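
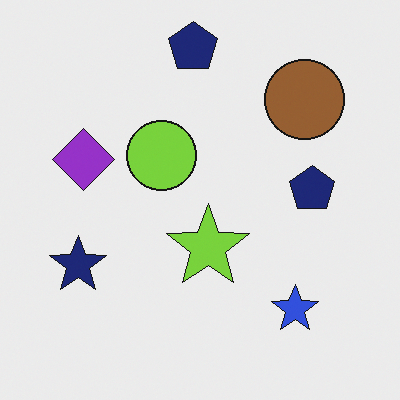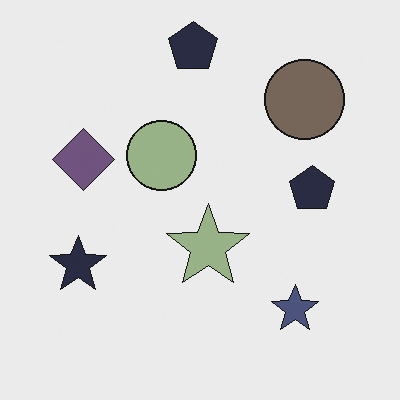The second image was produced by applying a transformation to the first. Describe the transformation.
The second image is the first heavily desaturated.

All colors are more muted and greyish — a global saturation change.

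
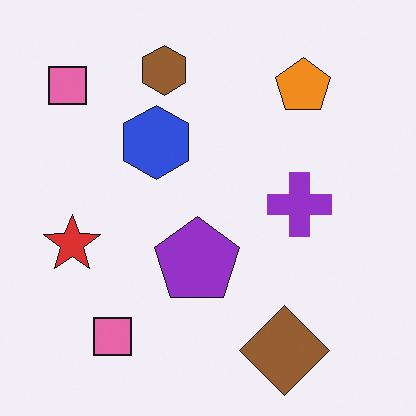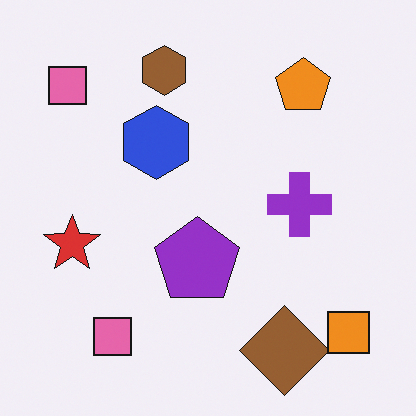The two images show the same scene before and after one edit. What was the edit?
The transformation is: overlaid with an additional orange square.

An orange square appears in the second image that is absent from the first.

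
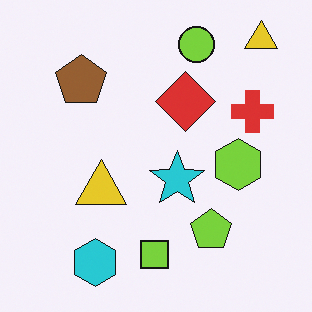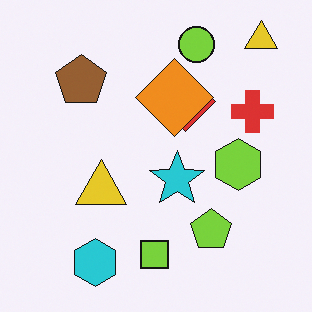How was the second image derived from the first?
This is the original image overlaid with an additional orange diamond.

An orange diamond appears in the second image that is absent from the first.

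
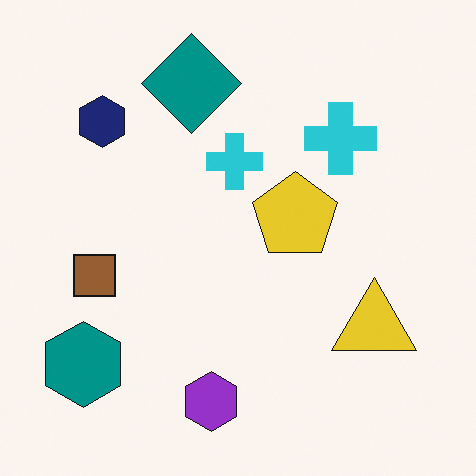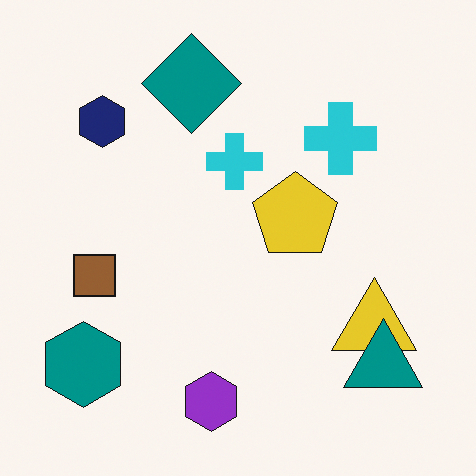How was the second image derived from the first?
This is the original image overlaid with an additional teal triangle.

A teal triangle appears in the second image that is absent from the first.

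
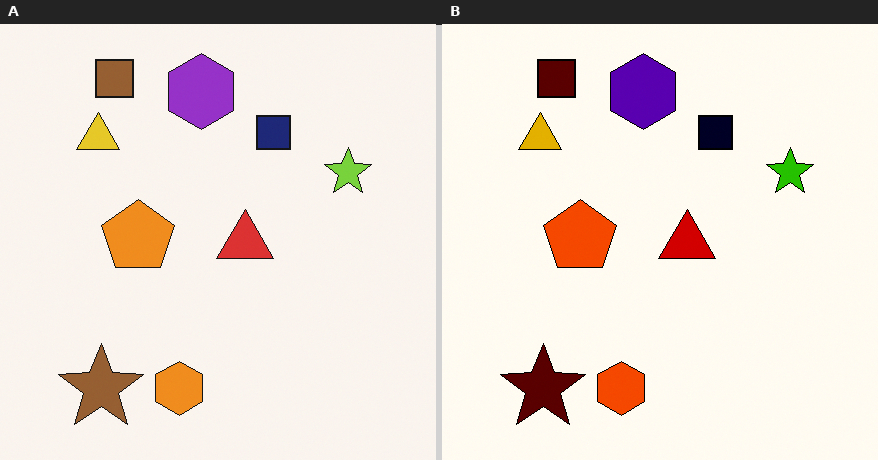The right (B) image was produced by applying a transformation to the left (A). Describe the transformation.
The transformation is: given much higher contrast.

Tones are pushed away from mid-grey across the whole image — a global contrast change.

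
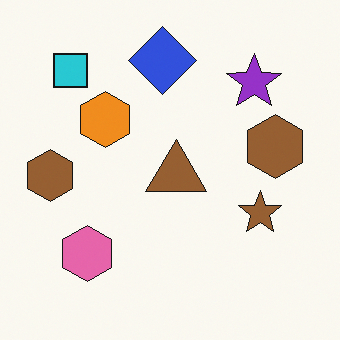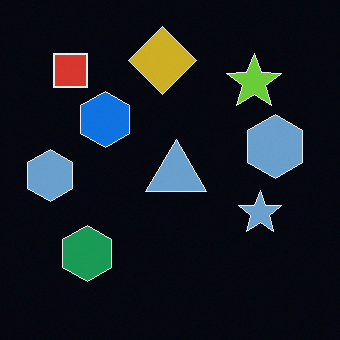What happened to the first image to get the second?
It was color-inverted (negative).

The light background has become dark and every shape's color is its complement — a photographic negative.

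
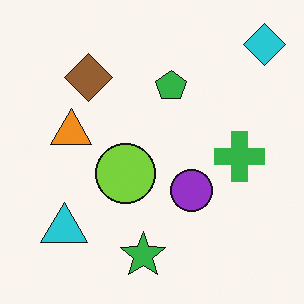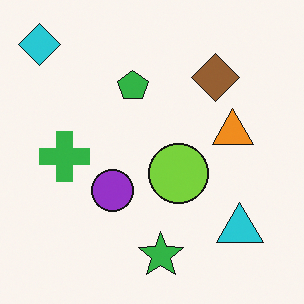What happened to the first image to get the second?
The transformation is: flipped horizontally (left ↔ right).

The cyan diamond is in the top-right of the first image and the top-left of the second — shapes on opposite sides of the vertical midline have swapped in a mirror flip.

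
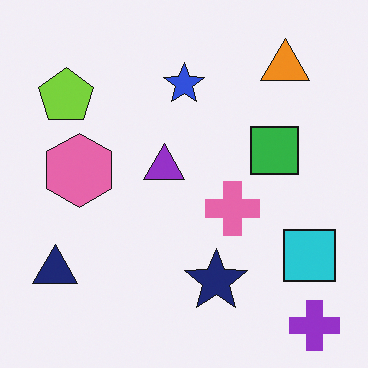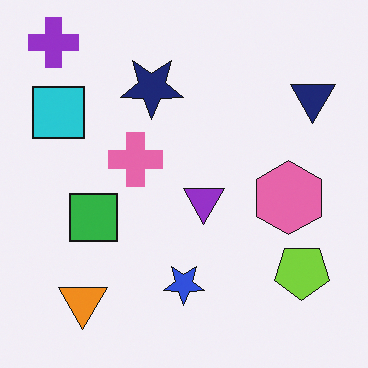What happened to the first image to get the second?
The second image is the first rotated 180°.

The purple cross sits in the bottom-right of the first image and the top-left of the second — consistent with a whole-image 180° rotation.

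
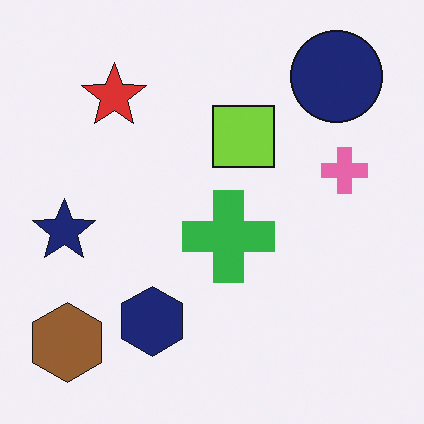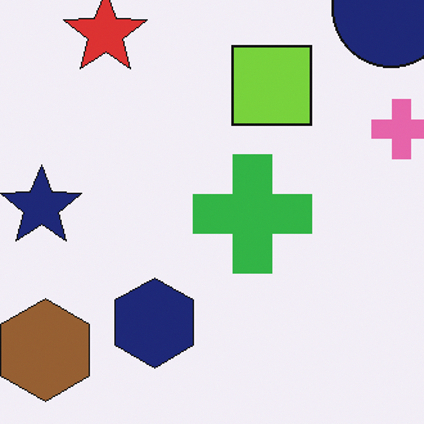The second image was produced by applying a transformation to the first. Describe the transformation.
The transformation is: cropped to a modestly smaller region and rescaled.

The visible shapes are larger and the field of view is narrower; shapes near the original edges may be partly or wholly outside the frame — a crop-and-rescale.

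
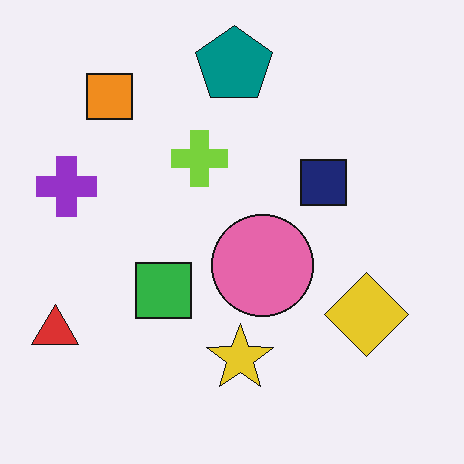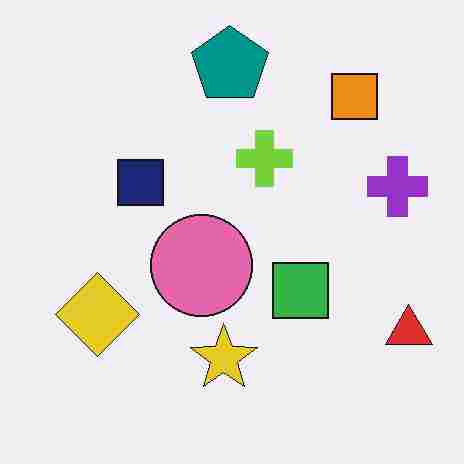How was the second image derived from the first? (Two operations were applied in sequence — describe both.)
The image was flipped horizontally (left ↔ right), then heavily JPEG-compressed with obvious blocking artifacts.

The red triangle is in the bottom-left of the first image and the bottom-right of the second — shapes on opposite sides of the vertical midline have swapped in a mirror flip. Blocky 8×8 compression artifacts appear around shape edges and the flat background shows ringing — characteristic JPEG degradation.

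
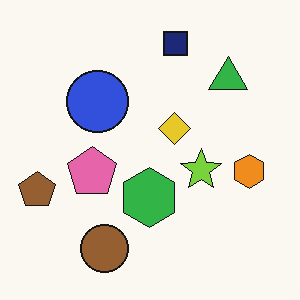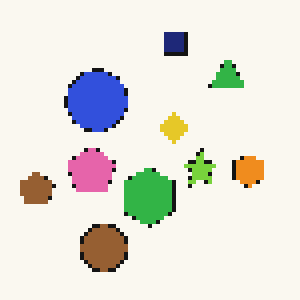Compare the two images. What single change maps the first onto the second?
It was mildly pixelated.

Shapes are reduced to large square blocks; fine edges and outlines are lost — a downscale-then-upscale (mosaic) effect.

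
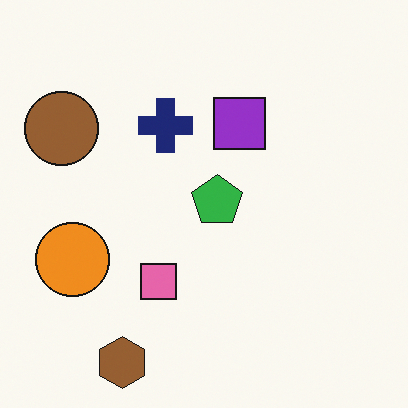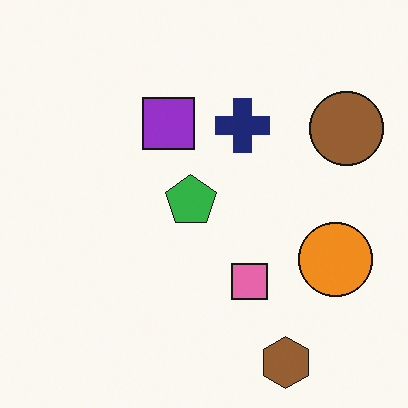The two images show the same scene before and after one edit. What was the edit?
The second image is the first flipped horizontally (left ↔ right).

The brown circle is in the top-left of the first image and the top-right of the second — shapes on opposite sides of the vertical midline have swapped in a mirror flip.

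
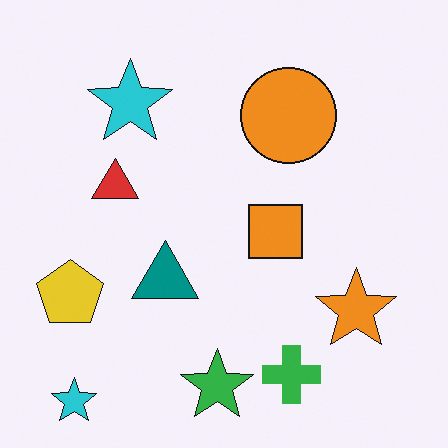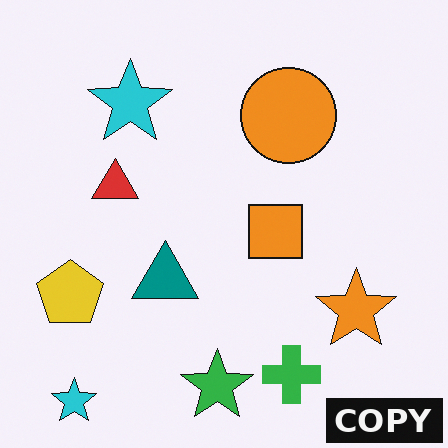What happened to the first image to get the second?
Watermarked with the text "COPY" in the lower-right corner.

A dark label reading "COPY" appears in the lower-right corner.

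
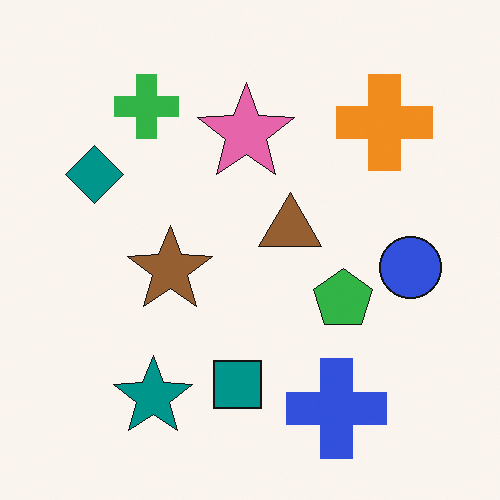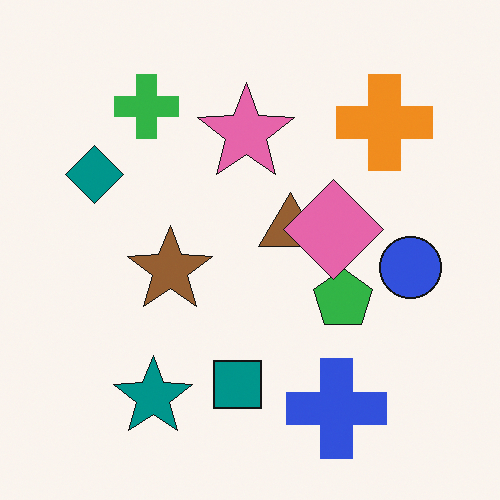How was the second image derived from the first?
It was overlaid with an additional pink diamond.

A pink diamond appears in the second image that is absent from the first.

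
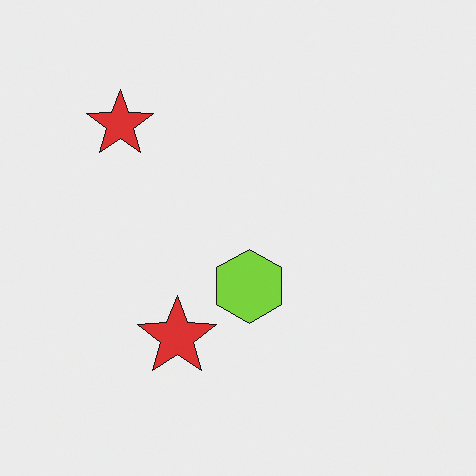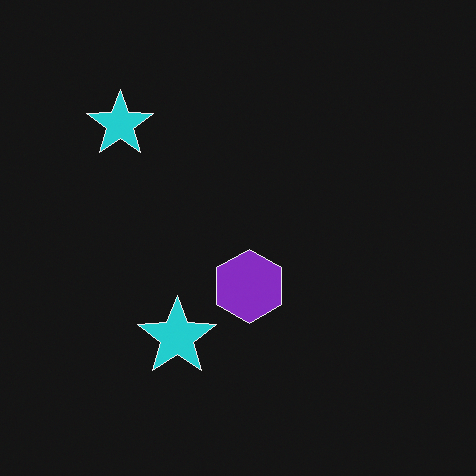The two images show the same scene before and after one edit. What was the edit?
The second image is the first color-inverted (negative).

The light background has become dark and every shape's color is its complement — a photographic negative.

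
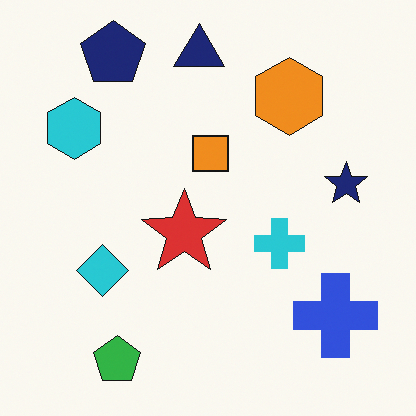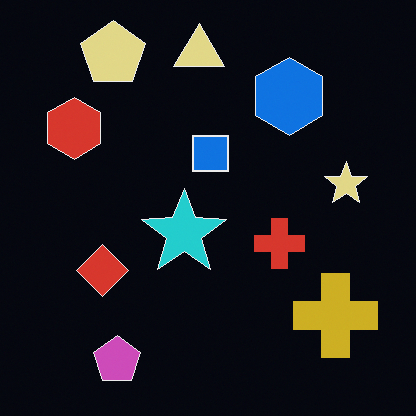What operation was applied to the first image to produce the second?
The image was color-inverted (negative).

The light background has become dark and every shape's color is its complement — a photographic negative.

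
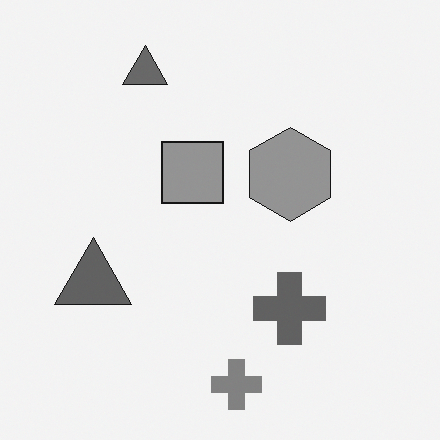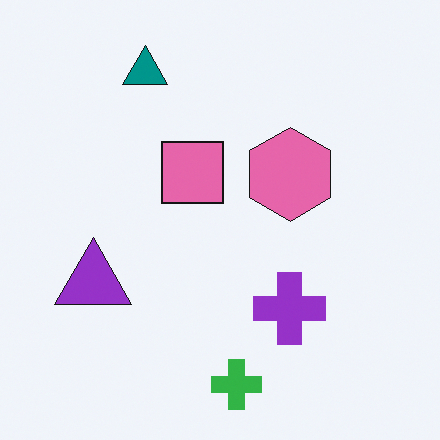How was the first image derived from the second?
It was converted to grayscale.

All color is removed — every shape is now a shade of grey.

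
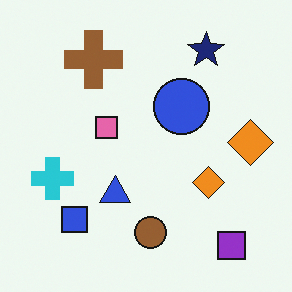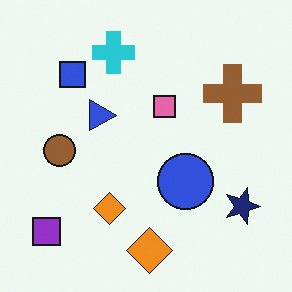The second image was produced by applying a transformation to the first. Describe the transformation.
This is the original image rotated 90° clockwise.

The purple square sits in the bottom-right of the first image and the bottom-left of the second — consistent with a whole-image 90° clockwise rotation.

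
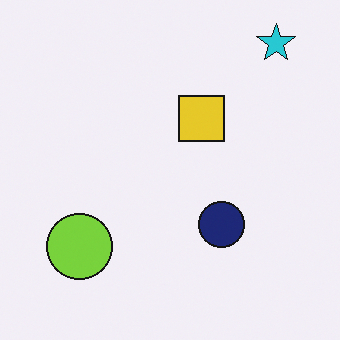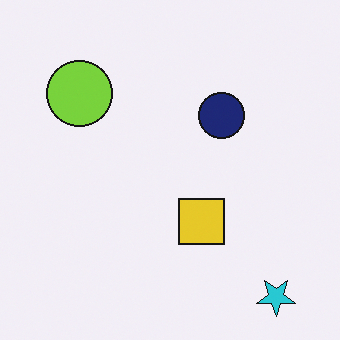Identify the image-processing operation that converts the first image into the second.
The second image is the first flipped vertically (top ↔ bottom).

The cyan star is in the top-right of the first image and the bottom-right of the second — shapes on opposite sides of the horizontal midline have swapped in a mirror flip.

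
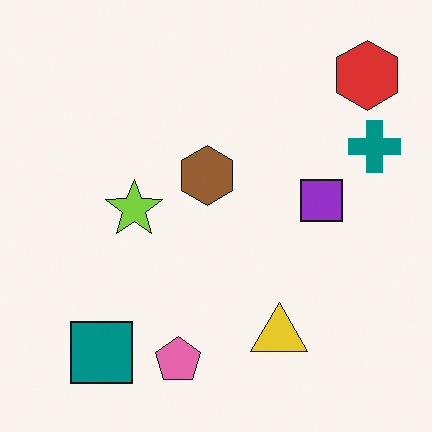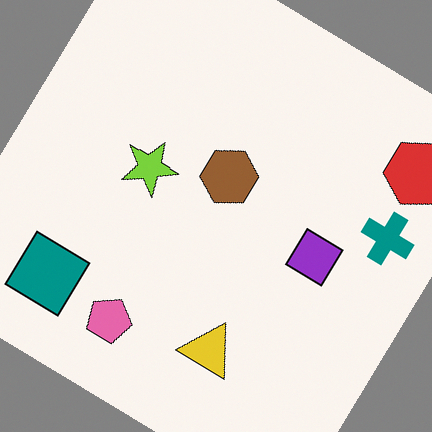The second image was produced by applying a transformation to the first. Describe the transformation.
This is the original image rotated clockwise by a large amount — several tens of degrees.

Every shape is tilted by the same angle and the image corners show triangular fill wedges — a whole-image rotation by a non-right angle.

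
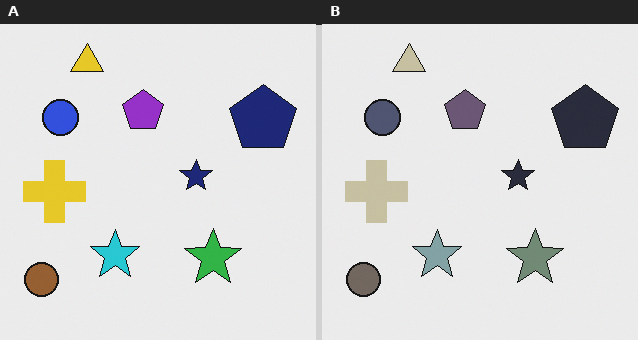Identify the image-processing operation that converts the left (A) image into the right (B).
The image was made much more muted (saturation change).

All colors are more muted and greyish — a global saturation change.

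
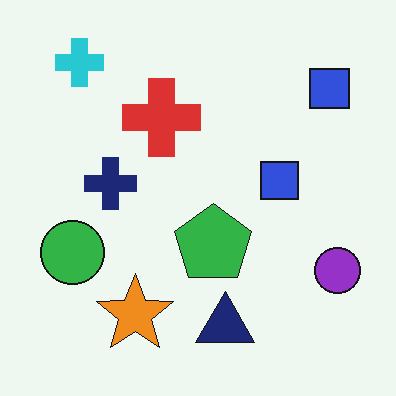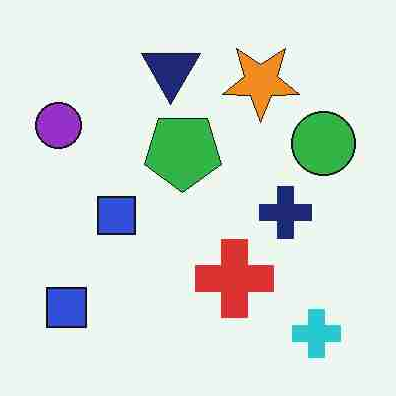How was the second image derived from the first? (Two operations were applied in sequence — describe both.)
The second image is the first heavily JPEG-compressed with obvious blocking artifacts, then rotated 180°.

Blocky 8×8 compression artifacts appear around shape edges and the flat background shows ringing — characteristic JPEG degradation. The cyan cross sits in the top-left of the first image and the bottom-right of the second — consistent with a whole-image 180° rotation.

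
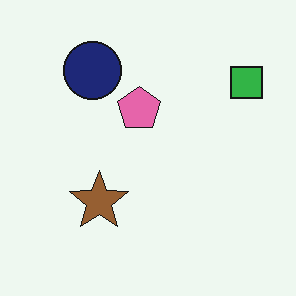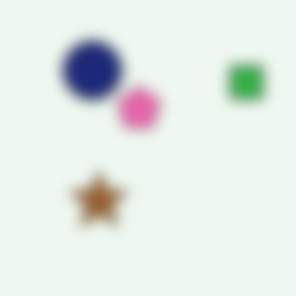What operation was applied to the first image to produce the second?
This is the original image strongly gaussian-blurred.

Shape edges and outlines are uniformly softened across the whole image.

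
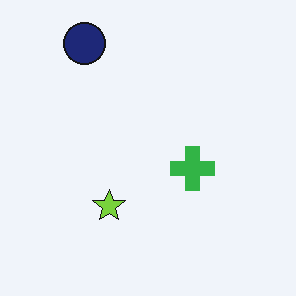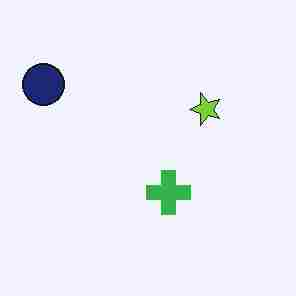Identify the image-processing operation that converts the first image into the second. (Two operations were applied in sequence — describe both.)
This is the original image transposed (reflected across the top-left ↔ bottom-right diagonal), then degraded with heavy JPEG compression.

Shapes have swapped their row and column positions — what was in the top-right is now in the bottom-left — a diagonal reflection. Blocky 8×8 compression artifacts appear around shape edges and the flat background shows ringing — characteristic JPEG degradation.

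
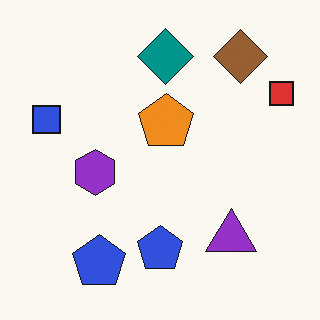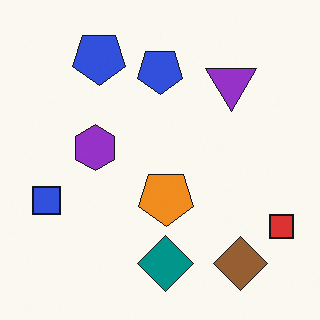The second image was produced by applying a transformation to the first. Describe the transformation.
The transformation is: flipped vertically (top ↔ bottom).

The brown diamond is in the top-right of the first image and the bottom-right of the second — shapes on opposite sides of the horizontal midline have swapped in a mirror flip.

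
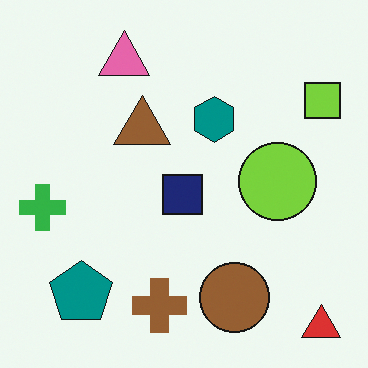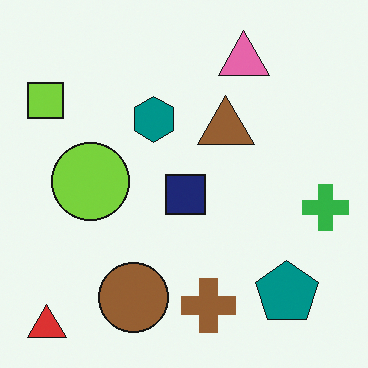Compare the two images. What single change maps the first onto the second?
It was flipped horizontally (left ↔ right).

The green cross is in the left of the first image and the right of the second — shapes on opposite sides of the vertical midline have swapped in a mirror flip.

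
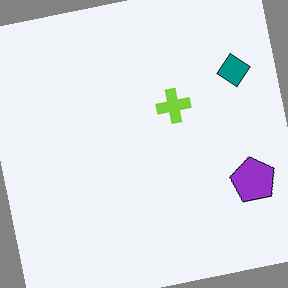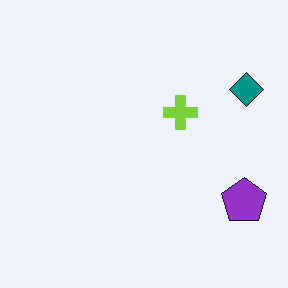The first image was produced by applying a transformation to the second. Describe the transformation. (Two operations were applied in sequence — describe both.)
This is the original image rotated counter-clockwise by a slight angle, then given moderate JPEG compression.

Every shape is tilted by the same angle and the image corners show triangular fill wedges — a whole-image rotation by a non-right angle. Blocky 8×8 compression artifacts appear around shape edges and the flat background shows ringing — characteristic JPEG degradation.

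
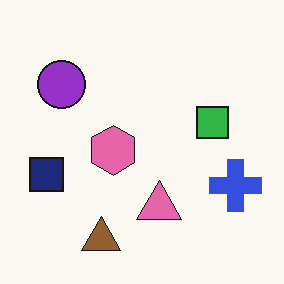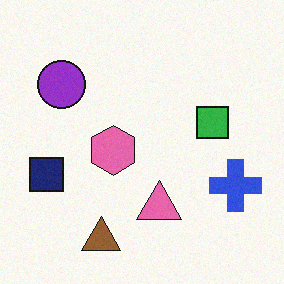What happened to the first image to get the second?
The transformation is: degraded with light additive noise.

Random speckle covers the whole image, including the flat background.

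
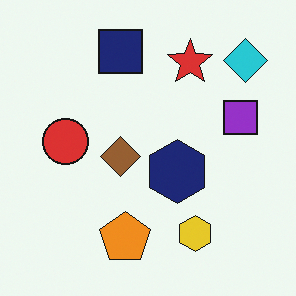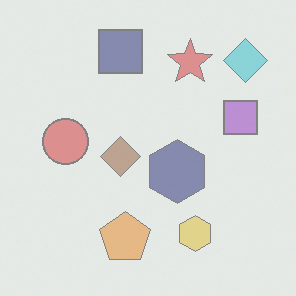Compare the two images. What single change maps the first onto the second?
Washed out (contrast reduced).

Tones are pushed toward mid-grey across the whole image — a global contrast change.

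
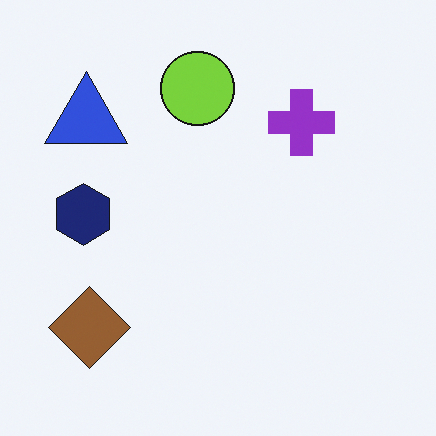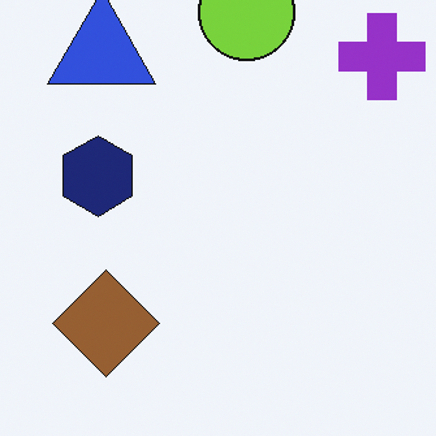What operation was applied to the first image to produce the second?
The image was cropped to a modestly smaller region and rescaled.

The visible shapes are larger and the field of view is narrower; shapes near the original edges may be partly or wholly outside the frame — a crop-and-rescale.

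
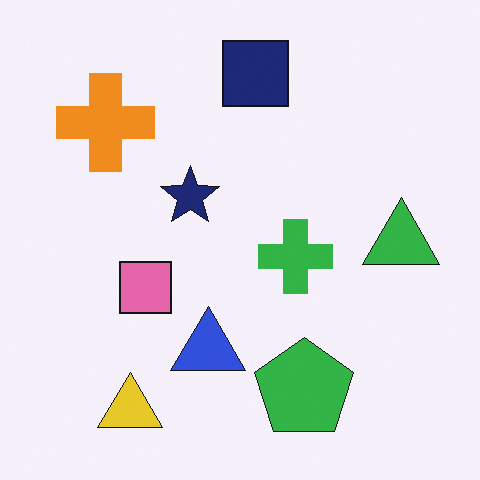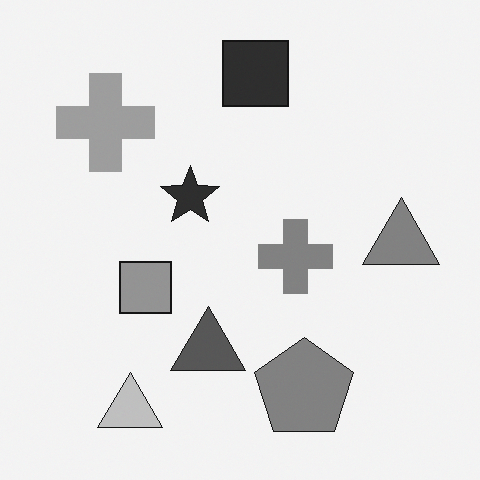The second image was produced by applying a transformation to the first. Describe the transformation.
The second image is the first converted to grayscale.

All color is removed — every shape is now a shade of grey.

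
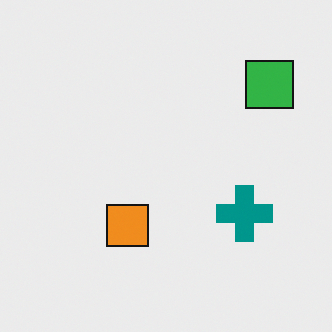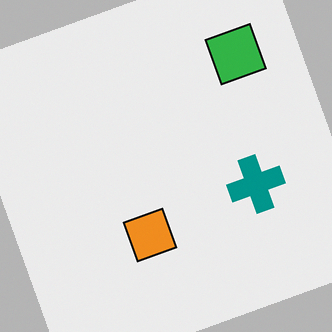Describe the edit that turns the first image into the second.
Rotated counter-clockwise by a moderate amount.

Every shape is tilted by the same angle and the image corners show triangular fill wedges — a whole-image rotation by a non-right angle.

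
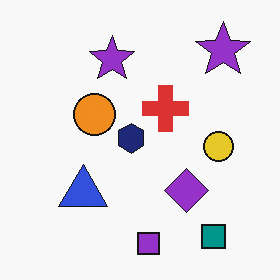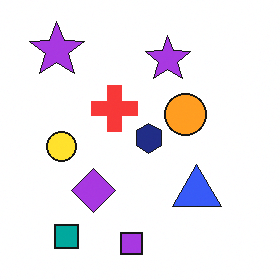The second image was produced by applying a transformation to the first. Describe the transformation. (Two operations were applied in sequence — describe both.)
The image was brightened a little, then flipped horizontally (left ↔ right).

Every pixel — background and shapes alike — is uniformly brightened. The yellow circle is in the right of the first image and the left of the second — shapes on opposite sides of the vertical midline have swapped in a mirror flip.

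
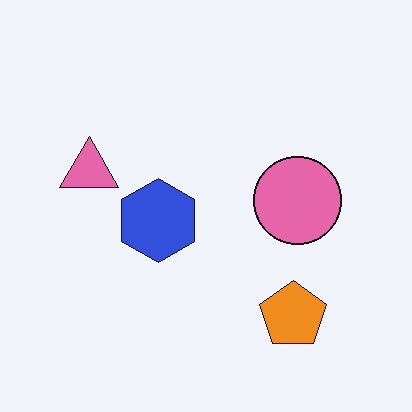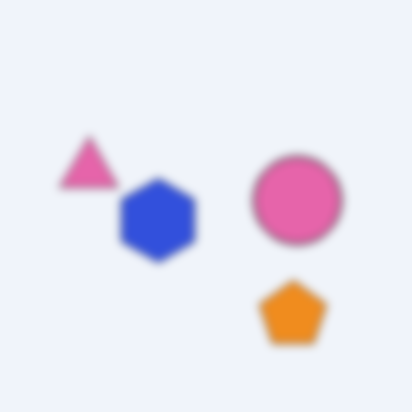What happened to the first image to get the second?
This is the original image moderately blurred.

Shape edges and outlines are uniformly softened across the whole image.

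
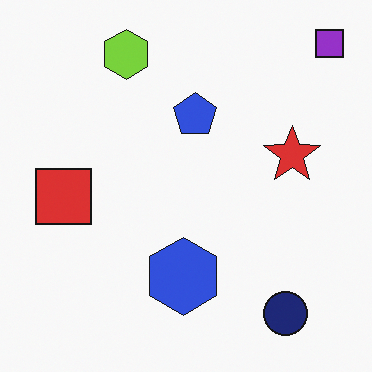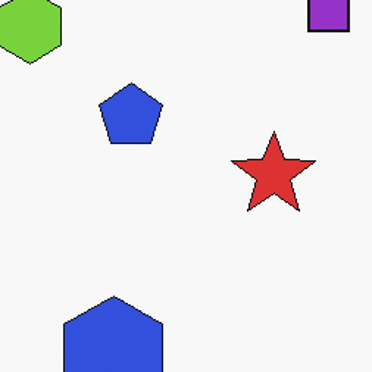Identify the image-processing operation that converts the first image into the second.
The image was cropped slightly and scaled back up.

The visible shapes are larger and the field of view is narrower; shapes near the original edges may be partly or wholly outside the frame — a crop-and-rescale.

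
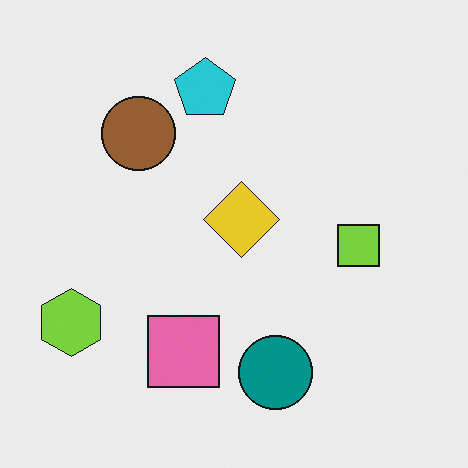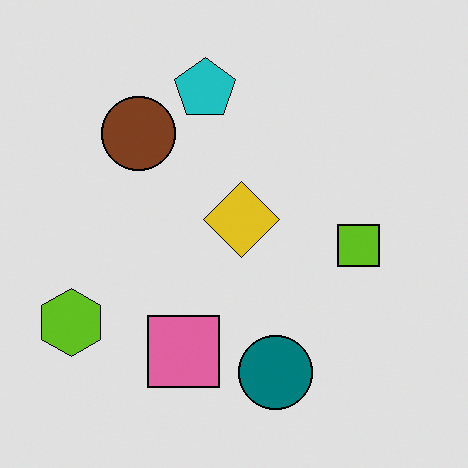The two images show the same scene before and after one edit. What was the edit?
Moderately posterized.

Each flat color has snapped to a coarser quantized level — most visibly, the near-white background has dropped to a flat grey.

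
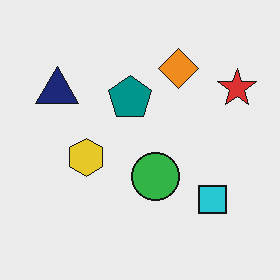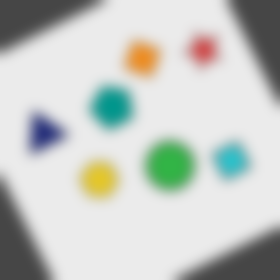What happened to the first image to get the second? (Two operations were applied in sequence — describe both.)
It was rotated counter-clockwise by a moderate amount, then strongly gaussian-blurred.

Every shape is tilted by the same angle and the image corners show triangular fill wedges — a whole-image rotation by a non-right angle. Shape edges and outlines are uniformly softened across the whole image.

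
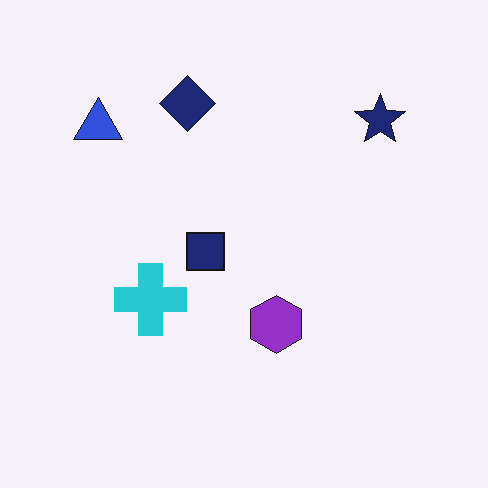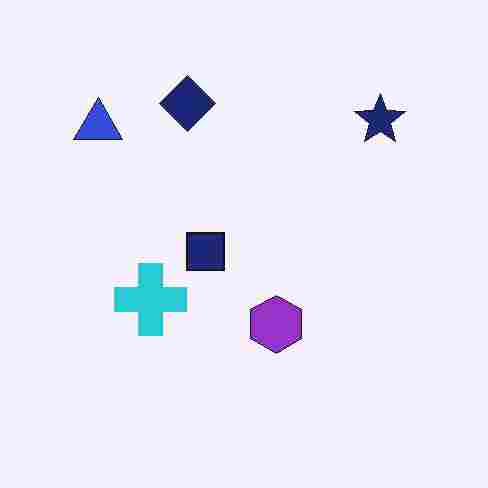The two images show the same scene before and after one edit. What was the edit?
The second image is the first degraded with heavy JPEG compression.

Blocky 8×8 compression artifacts appear around shape edges and the flat background shows ringing — characteristic JPEG degradation.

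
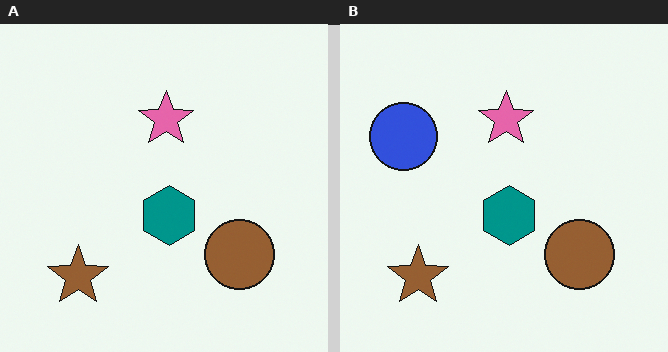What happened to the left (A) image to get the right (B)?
The transformation is: overlaid with an additional blue circle.

A blue circle appears in the right (B) image that is absent from the left (A).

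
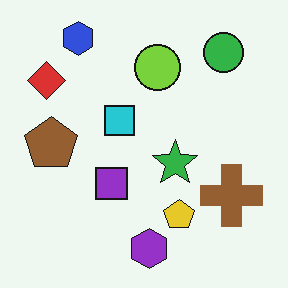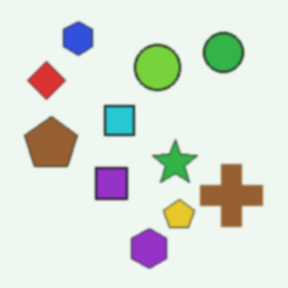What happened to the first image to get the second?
Lightly blurred.

Shape edges and outlines are uniformly softened across the whole image.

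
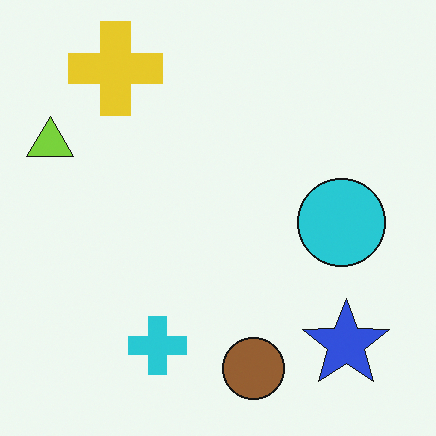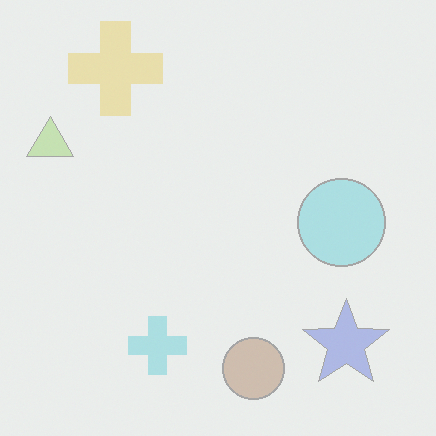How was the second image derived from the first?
The second image is the first given much lower contrast.

Tones are pushed toward mid-grey across the whole image — a global contrast change.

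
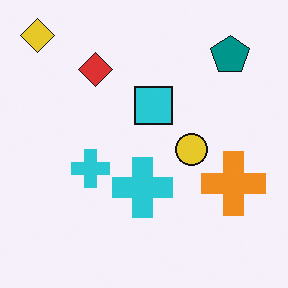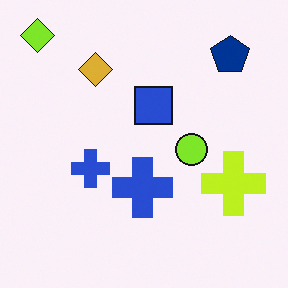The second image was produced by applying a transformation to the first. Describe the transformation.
The second image is the first hue-shifted by a small amount.

Every shape's color has rotated by the same amount around the hue wheel — a uniform hue shift.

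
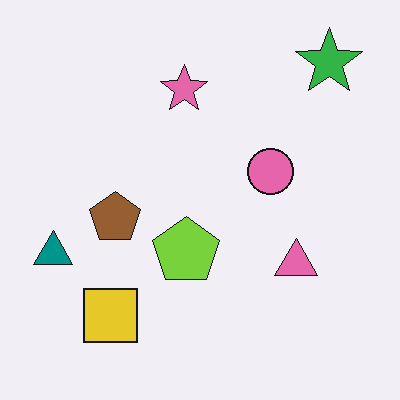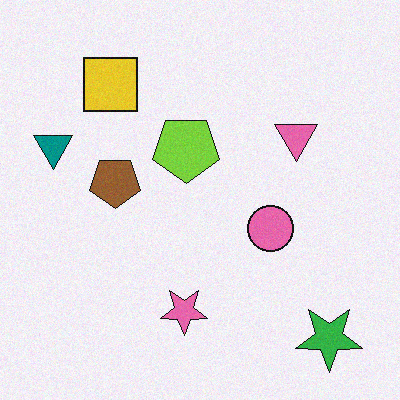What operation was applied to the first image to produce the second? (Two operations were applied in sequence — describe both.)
The transformation is: flipped vertically (top ↔ bottom), then degraded with a light layer of grain.

The green star is in the top-right of the first image and the bottom-right of the second — shapes on opposite sides of the horizontal midline have swapped in a mirror flip. Random speckle covers the whole image, including the flat background.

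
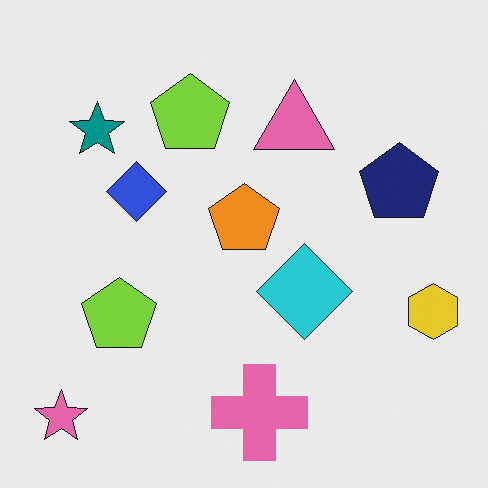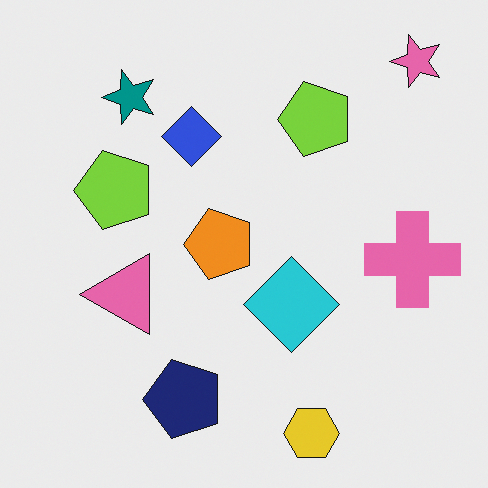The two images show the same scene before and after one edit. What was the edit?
The image was transposed (reflected across the top-left ↔ bottom-right diagonal).

Shapes have swapped their row and column positions — what was in the top-right is now in the bottom-left — a diagonal reflection.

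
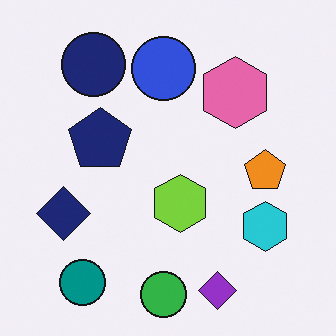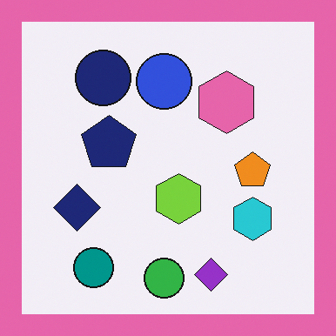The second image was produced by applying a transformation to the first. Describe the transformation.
The image was framed with a pink border.

A solid pink frame runs around the edge of the second image, with the content slightly shrunk inside it.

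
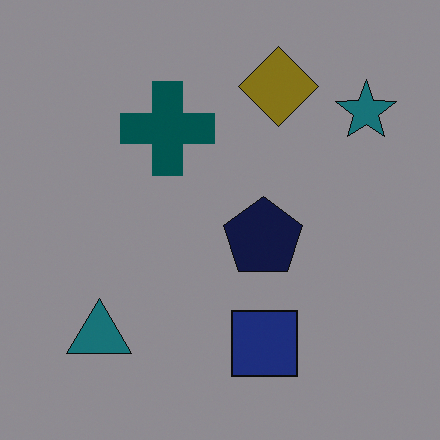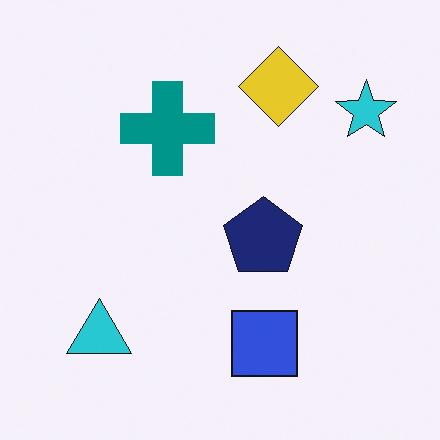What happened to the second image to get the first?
It was substantially darkened.

Every pixel — background and shapes alike — is uniformly darkened.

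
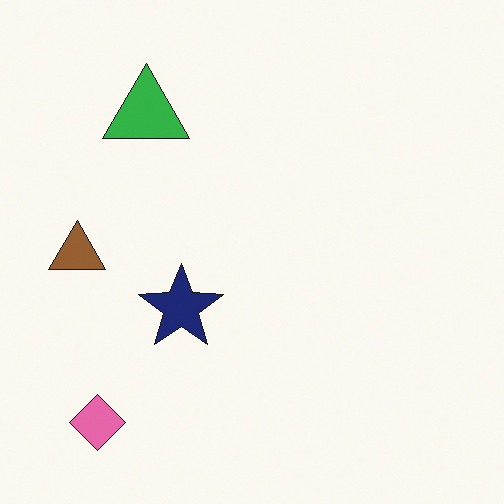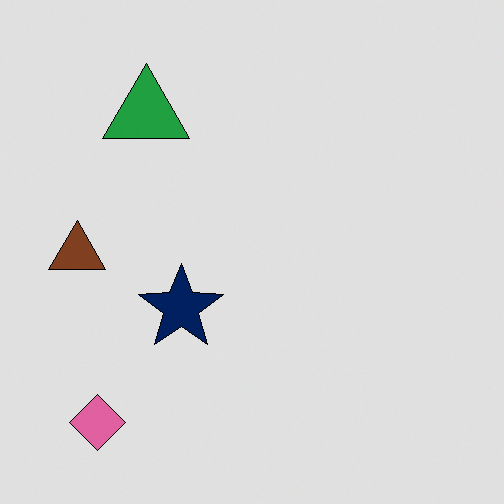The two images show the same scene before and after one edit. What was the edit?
It was posterized to a reduced palette.

Each flat color has snapped to a coarser quantized level — most visibly, the near-white background has dropped to a flat grey.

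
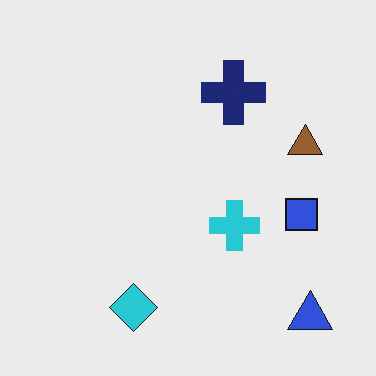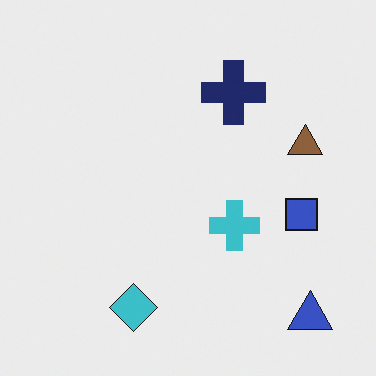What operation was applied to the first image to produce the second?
The transformation is: slightly desaturated.

All colors are more muted and greyish — a global saturation change.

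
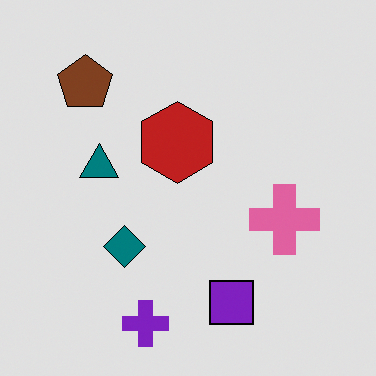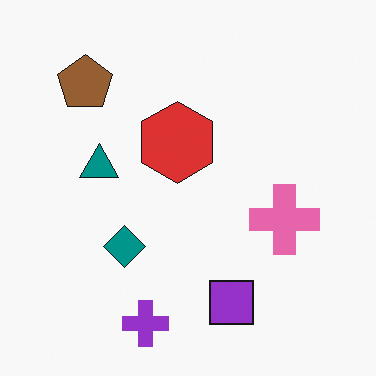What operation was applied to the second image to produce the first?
The first image is the second moderately posterized.

Each flat color has snapped to a coarser quantized level — most visibly, the near-white background has dropped to a flat grey.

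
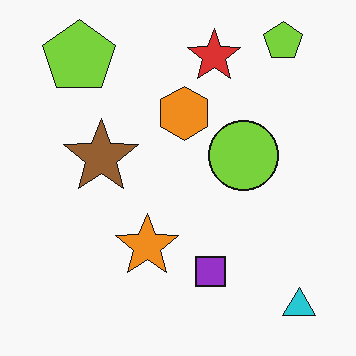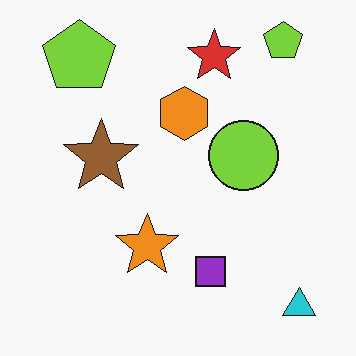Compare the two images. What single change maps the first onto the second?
The second image is the first given moderate JPEG compression.

Blocky 8×8 compression artifacts appear around shape edges and the flat background shows ringing — characteristic JPEG degradation.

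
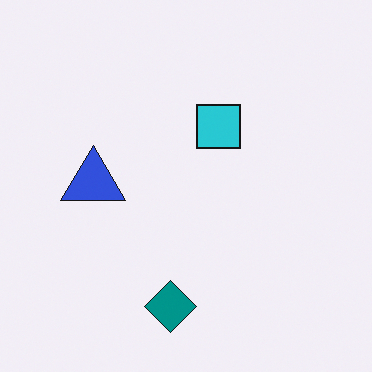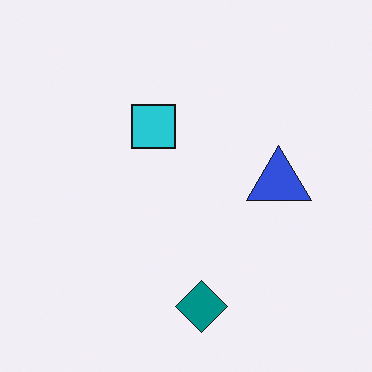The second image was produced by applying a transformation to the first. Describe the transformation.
The image was flipped horizontally (left ↔ right).

The blue triangle is in the left of the first image and the right of the second — shapes on opposite sides of the vertical midline have swapped in a mirror flip.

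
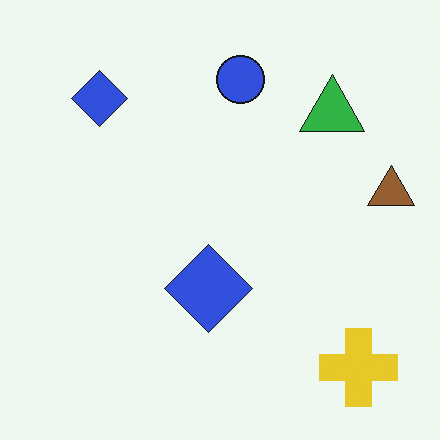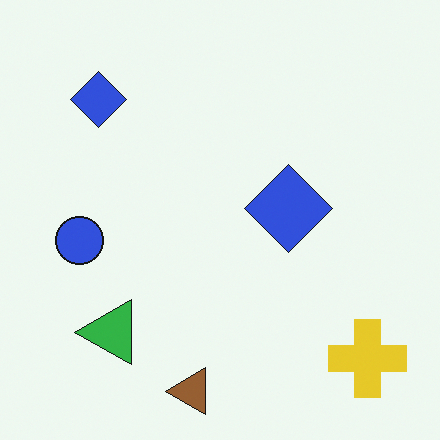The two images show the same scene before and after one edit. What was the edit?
This is the original image transposed (reflected across the top-left ↔ bottom-right diagonal).

Shapes have swapped their row and column positions — what was in the top-right is now in the bottom-left — a diagonal reflection.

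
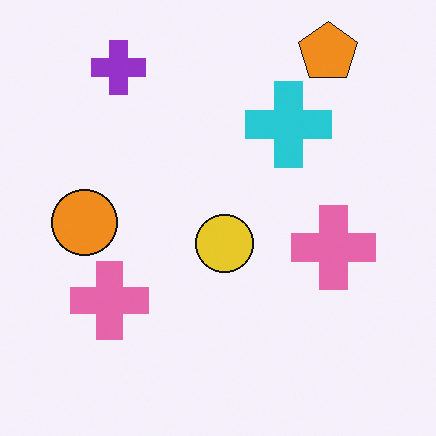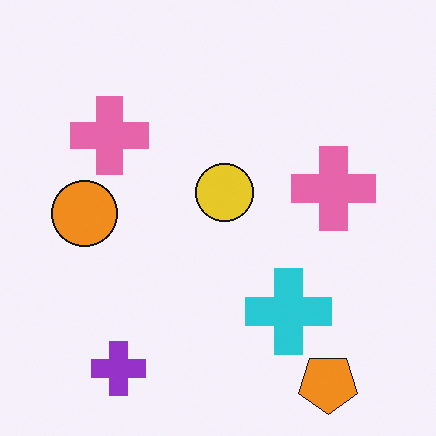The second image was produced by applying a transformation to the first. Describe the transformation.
The image was flipped vertically (top ↔ bottom).

The orange pentagon is in the top-right of the first image and the bottom-right of the second — shapes on opposite sides of the horizontal midline have swapped in a mirror flip.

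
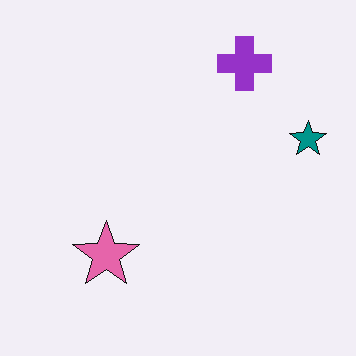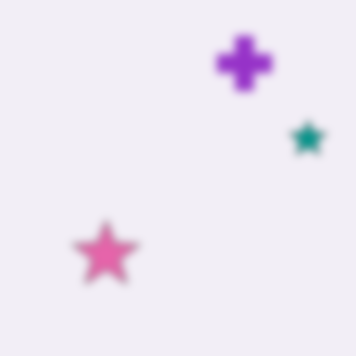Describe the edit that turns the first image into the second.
Noticeably gaussian-blurred.

Shape edges and outlines are uniformly softened across the whole image.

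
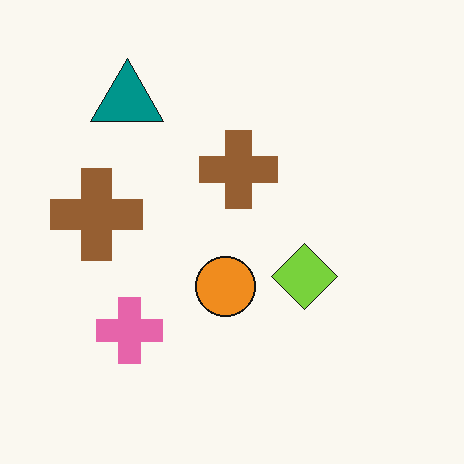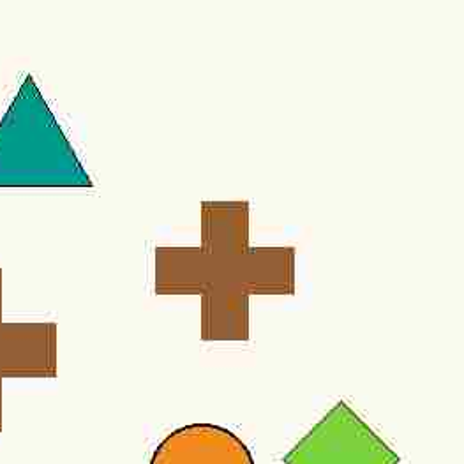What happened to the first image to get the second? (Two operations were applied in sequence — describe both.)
The image was degraded with heavy JPEG compression, then cropped tightly and scaled back up.

Blocky 8×8 compression artifacts appear around shape edges and the flat background shows ringing — characteristic JPEG degradation. The visible shapes are larger and the field of view is narrower; shapes near the original edges may be partly or wholly outside the frame — a crop-and-rescale.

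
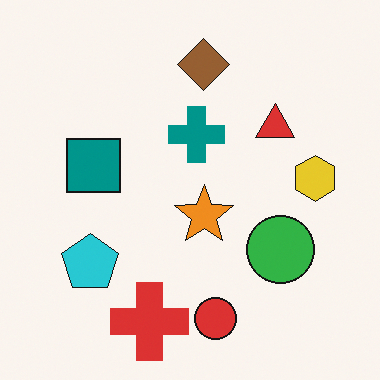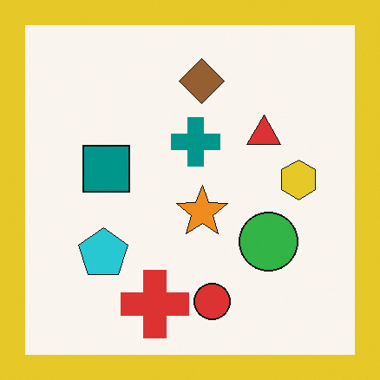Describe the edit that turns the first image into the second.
The second image is the first framed with a yellow border.

A solid yellow frame runs around the edge of the second image, with the content slightly shrunk inside it.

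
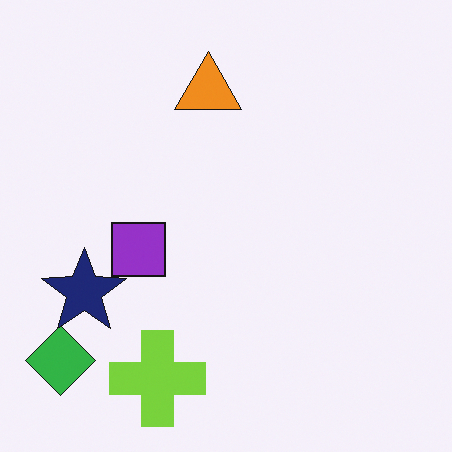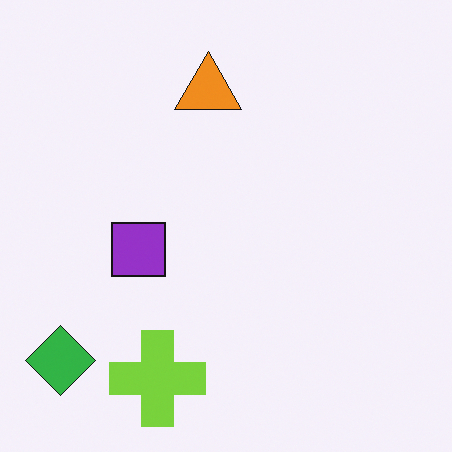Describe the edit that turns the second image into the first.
It was overlaid with an additional navy star.

A navy star appears in the first image that is absent from the second.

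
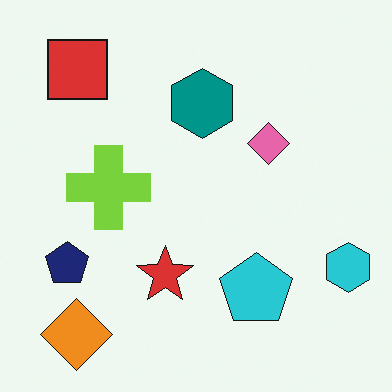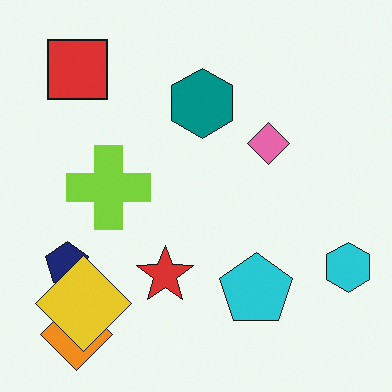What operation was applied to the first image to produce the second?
The transformation is: overlaid with an additional yellow diamond.

A yellow diamond appears in the second image that is absent from the first.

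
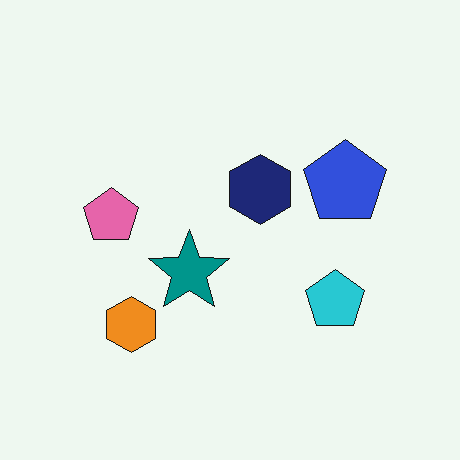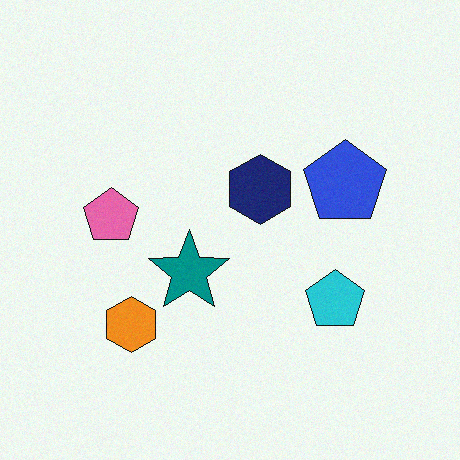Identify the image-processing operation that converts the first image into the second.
The image was degraded with a light layer of grain.

Random speckle covers the whole image, including the flat background.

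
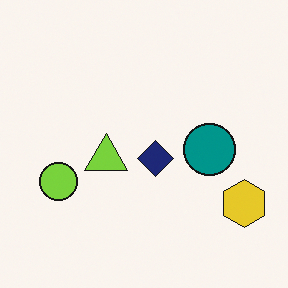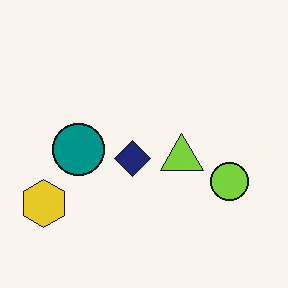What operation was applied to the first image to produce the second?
It was flipped horizontally (left ↔ right).

The yellow hexagon is in the bottom-right of the first image and the bottom-left of the second — shapes on opposite sides of the vertical midline have swapped in a mirror flip.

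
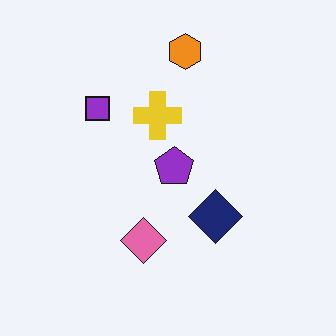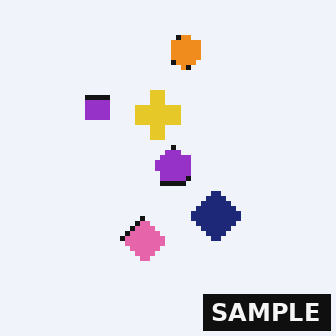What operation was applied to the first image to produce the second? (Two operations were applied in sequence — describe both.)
It was lightly pixelated (a mild mosaic effect), then watermarked with the text "SAMPLE" in the lower-right corner.

Shapes are reduced to large square blocks; fine edges and outlines are lost — a downscale-then-upscale (mosaic) effect. A dark label reading "SAMPLE" appears in the lower-right corner.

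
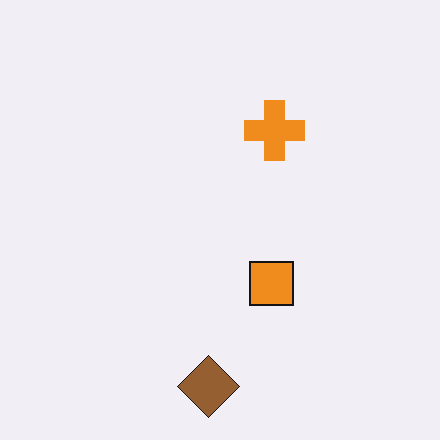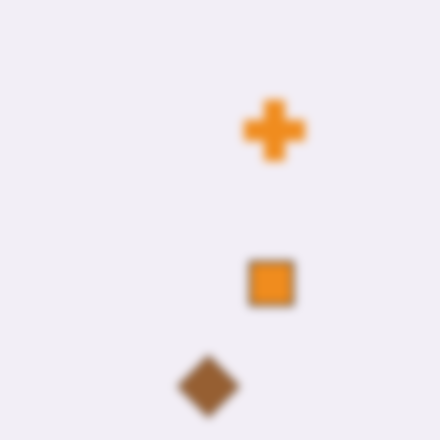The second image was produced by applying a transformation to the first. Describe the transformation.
The second image is the first moderately blurred.

Shape edges and outlines are uniformly softened across the whole image.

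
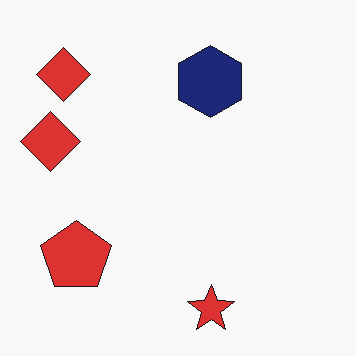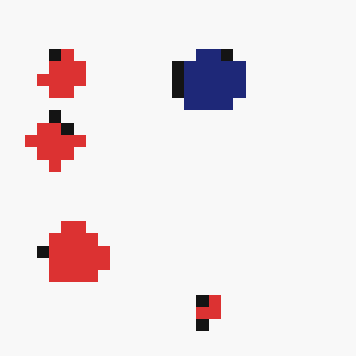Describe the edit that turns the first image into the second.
The image was heavily pixelated into large blocks.

Shapes are reduced to large square blocks; fine edges and outlines are lost — a downscale-then-upscale (mosaic) effect.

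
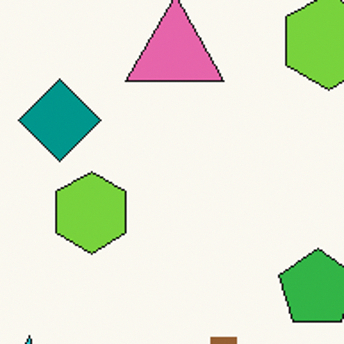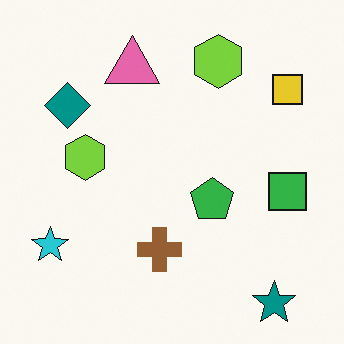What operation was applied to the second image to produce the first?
The first image is the second cropped to a noticeably smaller region and rescaled.

The visible shapes are larger and the field of view is narrower; shapes near the original edges may be partly or wholly outside the frame — a crop-and-rescale.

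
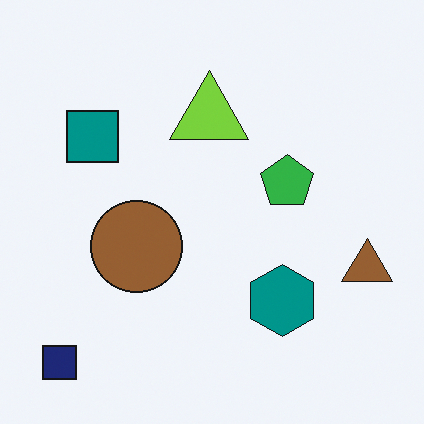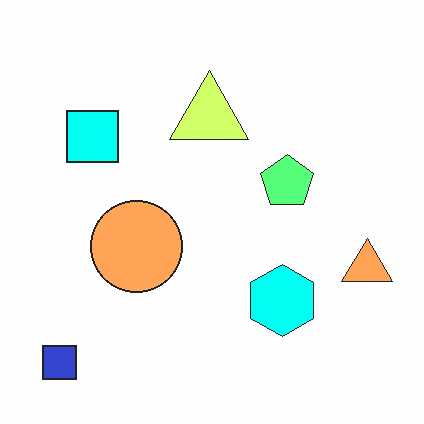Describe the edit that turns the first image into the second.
It was substantially brightened.

Every pixel — background and shapes alike — is uniformly brightened.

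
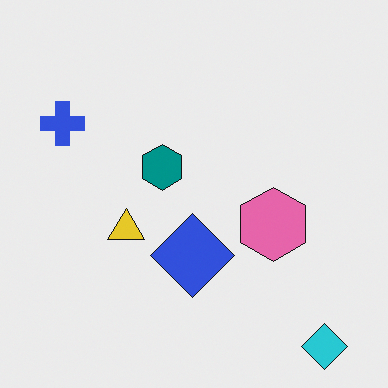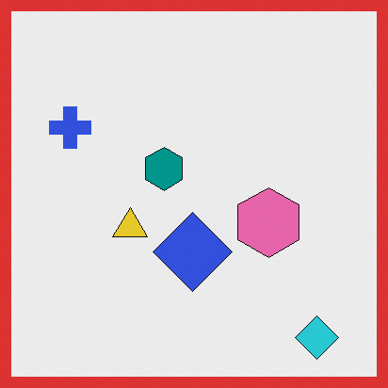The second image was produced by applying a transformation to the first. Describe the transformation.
It was framed with a red border.

A solid red frame runs around the edge of the second image, with the content slightly shrunk inside it.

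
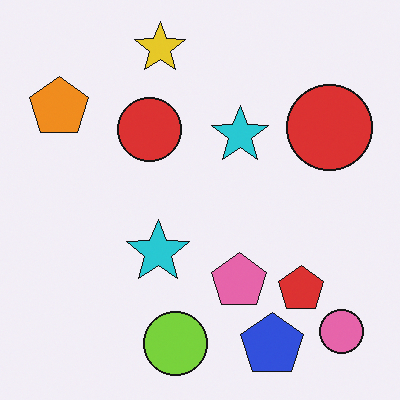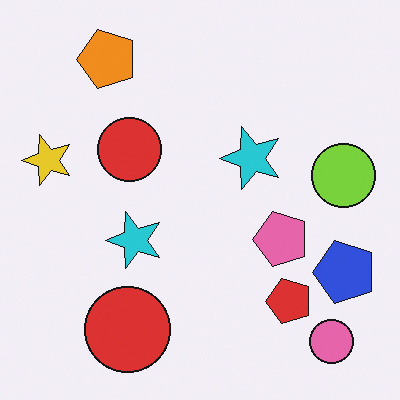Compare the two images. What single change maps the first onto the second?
Transposed (reflected across the top-left ↔ bottom-right diagonal).

Shapes have swapped their row and column positions — what was in the top-right is now in the bottom-left — a diagonal reflection.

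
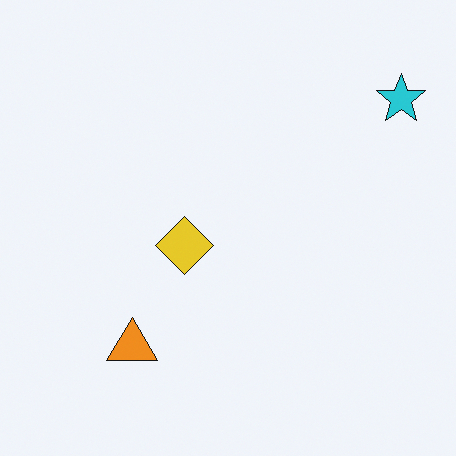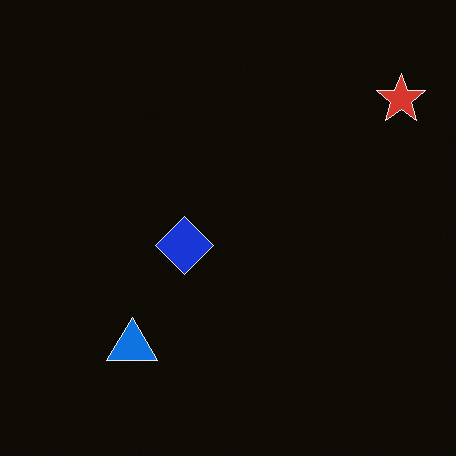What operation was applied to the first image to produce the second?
This is the original image color-inverted (negative).

The light background has become dark and every shape's color is its complement — a photographic negative.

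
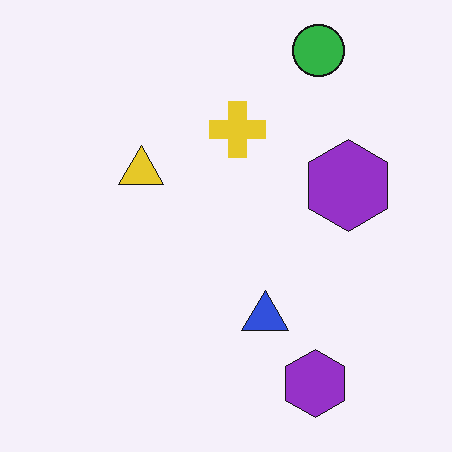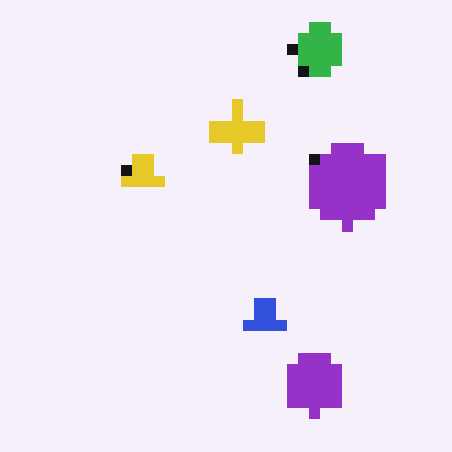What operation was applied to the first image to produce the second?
Heavily pixelated into large blocks.

Shapes are reduced to large square blocks; fine edges and outlines are lost — a downscale-then-upscale (mosaic) effect.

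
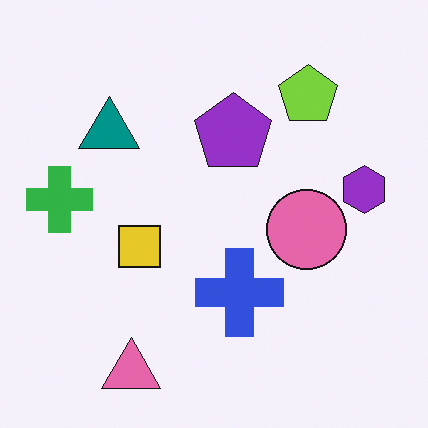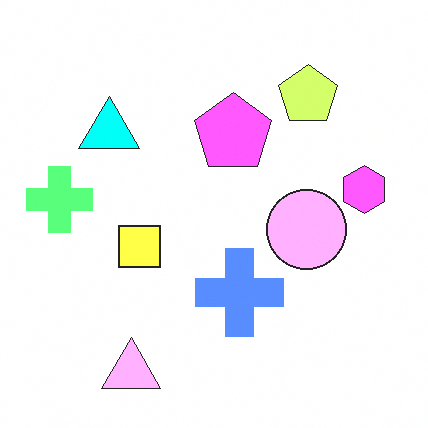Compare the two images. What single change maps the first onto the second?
The transformation is: brightened a lot.

Every pixel — background and shapes alike — is uniformly brightened.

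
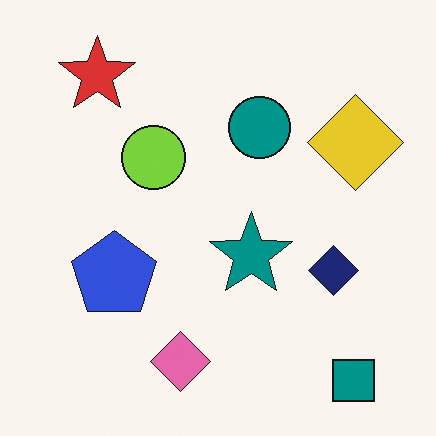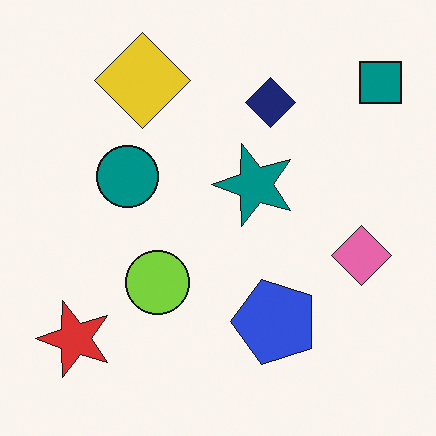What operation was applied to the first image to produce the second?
The transformation is: rotated 90° counter-clockwise.

The teal square sits in the bottom-right of the first image and the top-right of the second — consistent with a whole-image 90° counter-clockwise rotation.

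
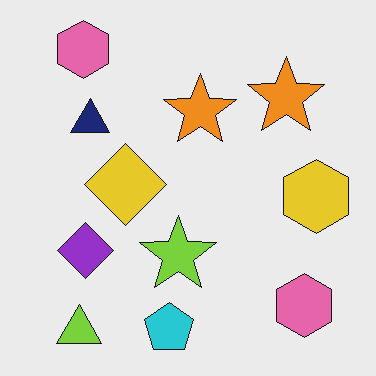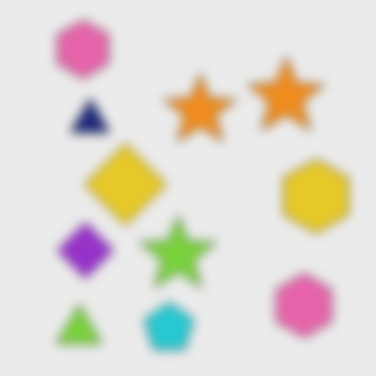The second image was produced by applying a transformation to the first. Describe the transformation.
The second image is the first strongly gaussian-blurred.

Shape edges and outlines are uniformly softened across the whole image.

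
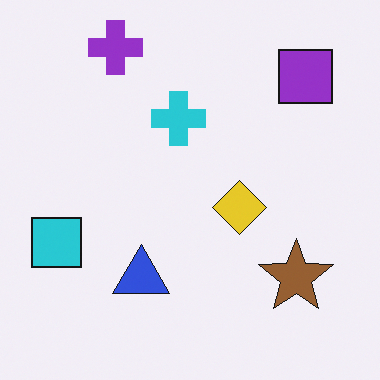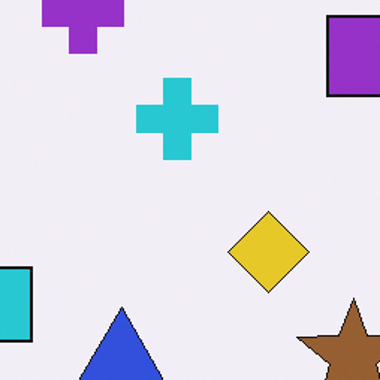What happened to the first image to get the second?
The second image is the first cropped to a modestly smaller region and rescaled.

The visible shapes are larger and the field of view is narrower; shapes near the original edges may be partly or wholly outside the frame — a crop-and-rescale.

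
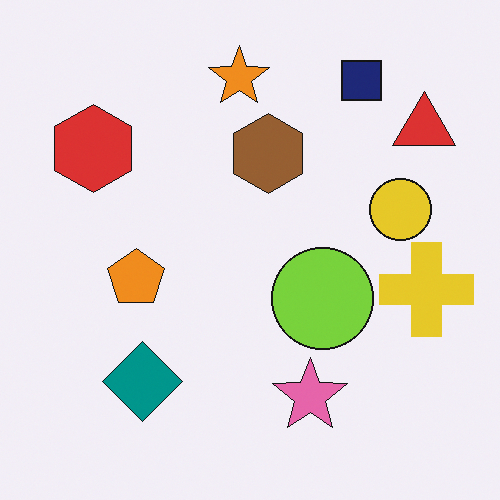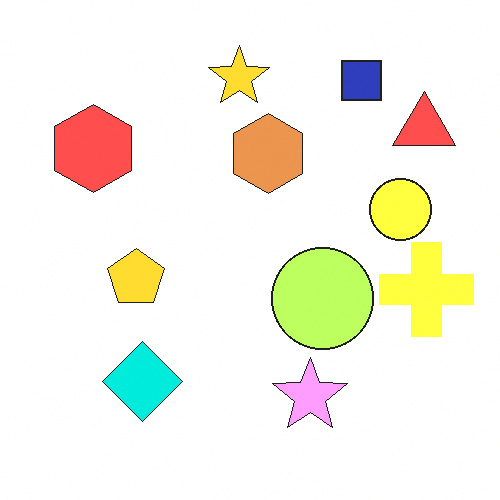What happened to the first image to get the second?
The second image is the first noticeably brightened.

Every pixel — background and shapes alike — is uniformly brightened.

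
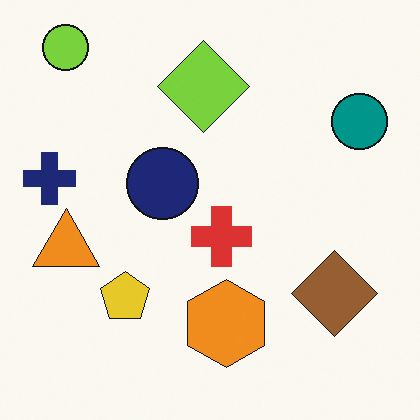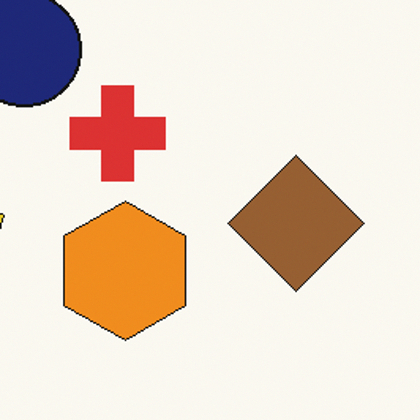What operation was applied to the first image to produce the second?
The second image is the first cropped slightly and scaled back up.

The visible shapes are larger and the field of view is narrower; shapes near the original edges may be partly or wholly outside the frame — a crop-and-rescale.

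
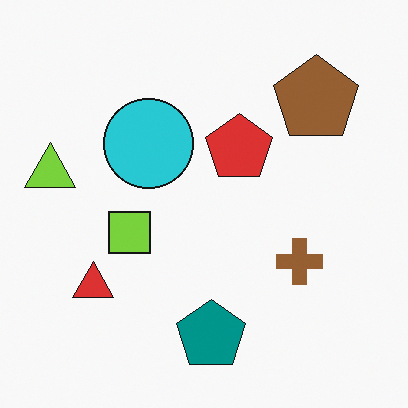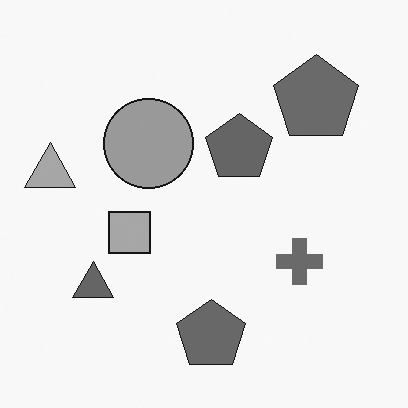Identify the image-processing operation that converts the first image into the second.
Converted to grayscale.

All color is removed — every shape is now a shade of grey.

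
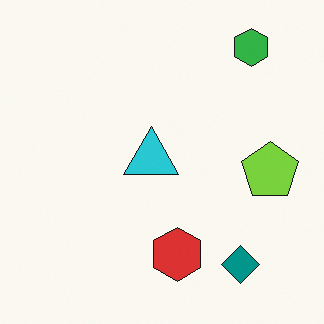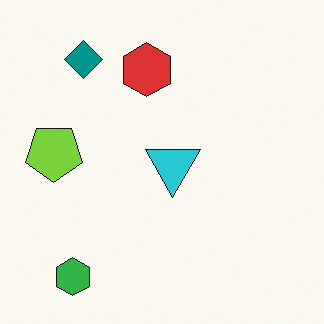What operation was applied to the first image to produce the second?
Rotated 180°.

The green hexagon sits in the top-right of the first image and the bottom-left of the second — consistent with a whole-image 180° rotation.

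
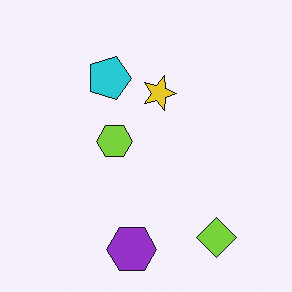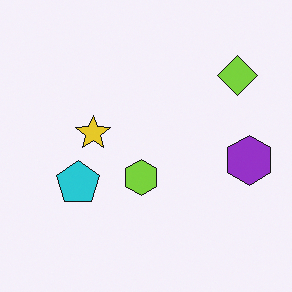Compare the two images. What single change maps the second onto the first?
The first image is the second rotated 90° clockwise.

The lime diamond sits in the top-right of the second image and the bottom-right of the first — consistent with a whole-image 90° clockwise rotation.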